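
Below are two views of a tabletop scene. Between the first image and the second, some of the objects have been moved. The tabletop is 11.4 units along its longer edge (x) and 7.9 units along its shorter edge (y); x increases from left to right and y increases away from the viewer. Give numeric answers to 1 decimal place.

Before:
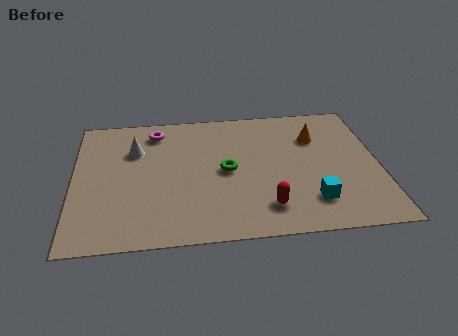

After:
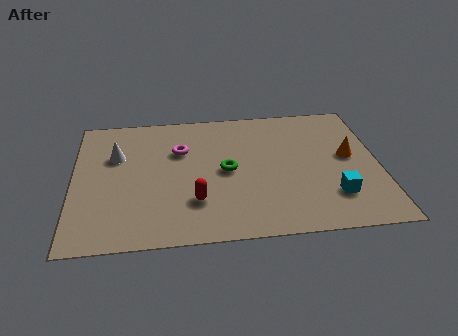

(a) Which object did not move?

the green torus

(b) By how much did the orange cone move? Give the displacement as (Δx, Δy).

(1.2, -1.3)

The orange cone was at about (9.1, 5.6) and moved to about (10.3, 4.3).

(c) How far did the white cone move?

0.8

The white cone was near (2.3, 5.5) before and (1.6, 5.2) after, so it travelled √(0.7² + 0.3²) ≈ 0.8 units.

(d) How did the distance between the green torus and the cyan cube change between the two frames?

+0.6

Before: roughly 3.7 units apart; after: 4.3. That's 0.6 units further apart.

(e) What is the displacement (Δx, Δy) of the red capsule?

(-2.6, 0.6)

From the two frames, the red capsule sits at roughly (7.1, 1.6) before and (4.5, 2.2) after.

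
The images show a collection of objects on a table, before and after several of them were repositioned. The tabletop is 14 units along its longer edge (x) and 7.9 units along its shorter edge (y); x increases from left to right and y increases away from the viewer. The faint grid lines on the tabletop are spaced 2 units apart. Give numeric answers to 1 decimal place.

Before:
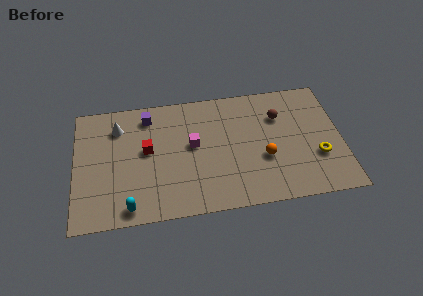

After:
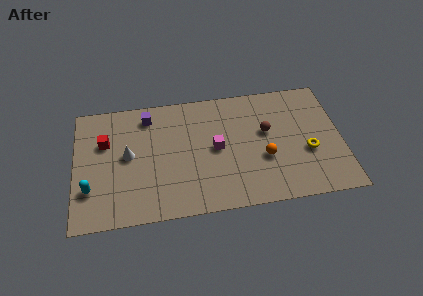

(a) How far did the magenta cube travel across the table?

1.3

The magenta cube was near (6.2, 4.4) before and (7.4, 4.0) after, so it travelled √(1.2² + 0.4²) ≈ 1.3 units.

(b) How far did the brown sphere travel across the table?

1.1

The brown sphere moved from about (10.8, 5.6) to (10.1, 4.7), a distance of √(0.7² + 0.9²) ≈ 1.1.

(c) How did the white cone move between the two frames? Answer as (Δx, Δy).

(0.5, -1.9)

From the two frames, the white cone sits at roughly (2.3, 6.1) before and (2.8, 4.2) after.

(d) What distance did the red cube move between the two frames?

2.3

The red cube was near (3.8, 4.4) before and (1.6, 5.2) after, so it travelled √(2.2² + 0.8²) ≈ 2.3 units.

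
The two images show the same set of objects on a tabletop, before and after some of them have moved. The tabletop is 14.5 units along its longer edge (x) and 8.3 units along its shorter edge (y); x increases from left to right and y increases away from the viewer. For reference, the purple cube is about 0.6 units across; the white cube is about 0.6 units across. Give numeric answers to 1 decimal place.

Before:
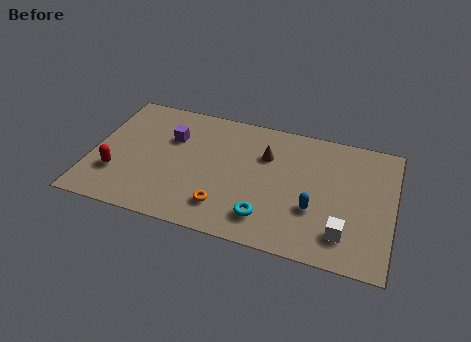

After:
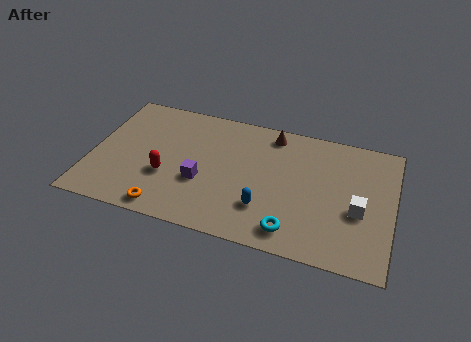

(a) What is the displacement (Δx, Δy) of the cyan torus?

(1.3, -0.4)

The cyan torus started near (8.6, 1.7) and ended near (9.9, 1.3).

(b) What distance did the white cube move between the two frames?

1.7

The white cube moved from about (12.3, 1.8) to (12.9, 3.4), a distance of √(0.6² + 1.6²) ≈ 1.7.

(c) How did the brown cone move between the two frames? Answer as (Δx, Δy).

(0.2, 1.5)

From the two frames, the brown cone sits at roughly (8.3, 5.7) before and (8.5, 7.2) after.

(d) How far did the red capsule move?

2.5

The red capsule moved from about (1.3, 2.5) to (3.7, 3.0), a distance of √(2.4² + 0.5²) ≈ 2.5.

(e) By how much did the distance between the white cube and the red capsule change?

-1.8

They were about 11.0 units apart before and 9.2 after — 1.8 units closer together.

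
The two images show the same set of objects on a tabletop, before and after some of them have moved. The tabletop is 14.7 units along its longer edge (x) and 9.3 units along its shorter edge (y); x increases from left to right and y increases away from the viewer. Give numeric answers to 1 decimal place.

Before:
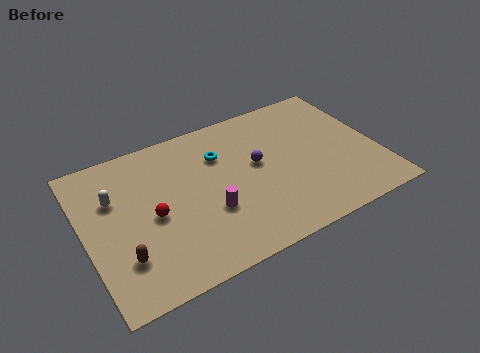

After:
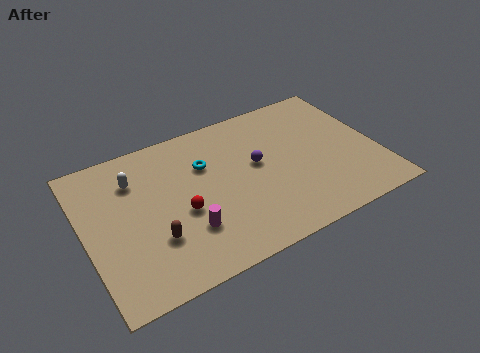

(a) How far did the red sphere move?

1.5

The red sphere was near (3.3, 4.3) before and (4.7, 3.9) after, so it travelled √(1.4² + 0.4²) ≈ 1.5 units.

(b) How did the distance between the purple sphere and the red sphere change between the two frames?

-1.3

They were about 5.5 units apart before and 4.2 after — 1.3 units closer together.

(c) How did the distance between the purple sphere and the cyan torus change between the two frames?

+0.5

They were about 2.2 units apart before and 2.7 after — 0.5 units further apart.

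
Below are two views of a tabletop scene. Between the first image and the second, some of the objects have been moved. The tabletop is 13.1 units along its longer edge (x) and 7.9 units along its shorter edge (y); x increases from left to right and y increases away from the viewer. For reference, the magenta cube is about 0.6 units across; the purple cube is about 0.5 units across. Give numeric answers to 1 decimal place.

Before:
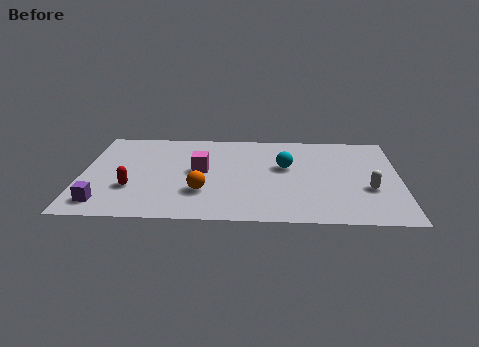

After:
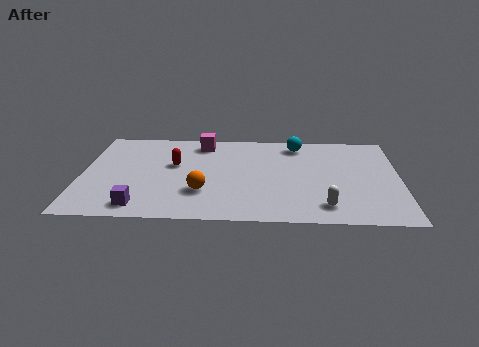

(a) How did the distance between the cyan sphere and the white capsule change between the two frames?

+1.6

They were about 3.8 units apart before and 5.4 after — 1.6 units further apart.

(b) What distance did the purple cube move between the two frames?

1.5

The purple cube was near (1.0, 1.3) before and (2.5, 1.1) after, so it travelled √(1.5² + 0.2²) ≈ 1.5 units.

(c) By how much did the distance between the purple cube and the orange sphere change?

-1.3

Before: roughly 4.1 units apart; after: 2.8. That's 1.3 units closer together.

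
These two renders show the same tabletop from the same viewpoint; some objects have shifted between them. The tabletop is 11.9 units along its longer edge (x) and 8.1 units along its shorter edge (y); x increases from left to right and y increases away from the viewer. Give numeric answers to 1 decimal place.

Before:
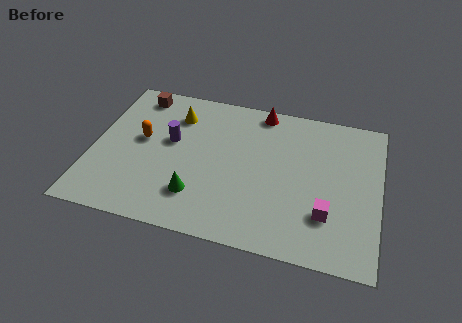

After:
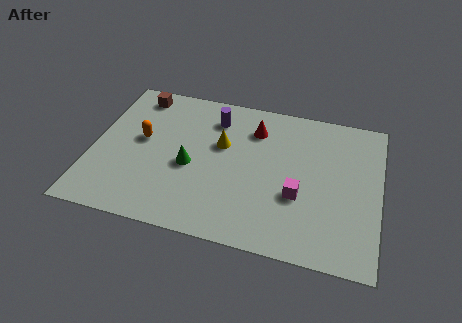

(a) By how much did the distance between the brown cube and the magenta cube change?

-1.4

They were about 9.5 units apart before and 8.1 after — 1.4 units closer together.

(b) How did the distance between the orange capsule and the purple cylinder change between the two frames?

+2.3

The distance was about 1.2 in the first image and 3.5 in the second, so they moved 2.3 units further apart.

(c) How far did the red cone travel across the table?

1.1

From (6.8, 7.3) to (6.6, 6.2), the red cone covered √(0.2² + 1.1²) ≈ 1.1 units.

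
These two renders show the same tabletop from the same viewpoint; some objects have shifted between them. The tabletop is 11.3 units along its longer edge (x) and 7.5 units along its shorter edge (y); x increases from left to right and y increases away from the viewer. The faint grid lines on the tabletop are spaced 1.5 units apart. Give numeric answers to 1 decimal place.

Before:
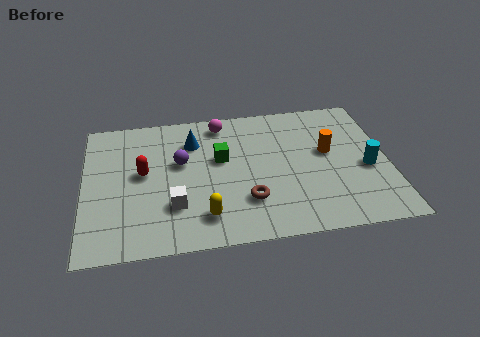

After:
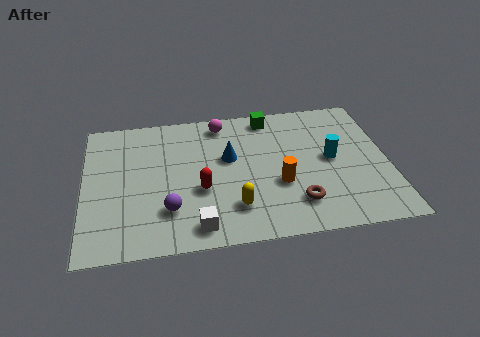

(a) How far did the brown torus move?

1.8

The brown torus moved from about (6.0, 2.1) to (7.8, 1.7), a distance of √(1.8² + 0.4²) ≈ 1.8.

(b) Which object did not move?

the magenta sphere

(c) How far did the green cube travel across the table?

2.8

The green cube moved from about (5.1, 4.5) to (7.0, 6.6), a distance of √(1.9² + 2.1²) ≈ 2.8.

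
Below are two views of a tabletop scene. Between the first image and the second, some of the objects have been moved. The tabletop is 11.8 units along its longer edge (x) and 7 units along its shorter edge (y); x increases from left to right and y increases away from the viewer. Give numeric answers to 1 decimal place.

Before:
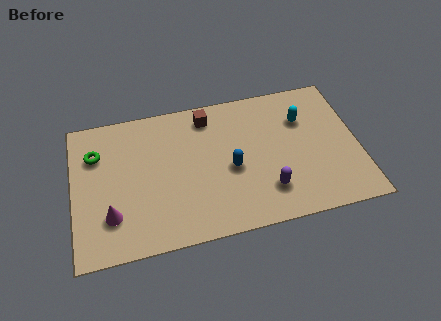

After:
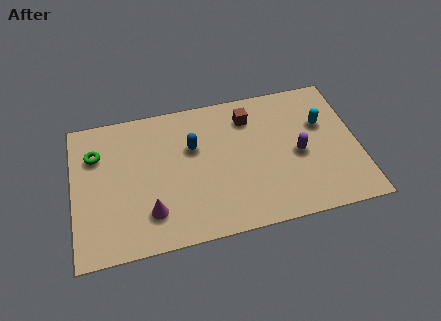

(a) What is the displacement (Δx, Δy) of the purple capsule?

(1.4, 1.5)

The purple capsule was at about (7.9, 1.7) and moved to about (9.3, 3.2).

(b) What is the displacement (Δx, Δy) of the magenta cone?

(1.6, -0.2)

From the two frames, the magenta cone sits at roughly (1.5, 1.9) before and (3.1, 1.7) after.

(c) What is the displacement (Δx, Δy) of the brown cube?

(1.7, -0.4)

The brown cube was at about (5.7, 5.9) and moved to about (7.4, 5.5).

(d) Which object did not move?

the green torus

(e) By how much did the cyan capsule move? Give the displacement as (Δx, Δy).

(0.8, -0.4)

From the two frames, the cyan capsule sits at roughly (9.6, 4.9) before and (10.4, 4.5) after.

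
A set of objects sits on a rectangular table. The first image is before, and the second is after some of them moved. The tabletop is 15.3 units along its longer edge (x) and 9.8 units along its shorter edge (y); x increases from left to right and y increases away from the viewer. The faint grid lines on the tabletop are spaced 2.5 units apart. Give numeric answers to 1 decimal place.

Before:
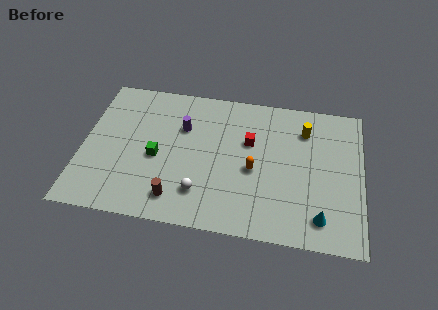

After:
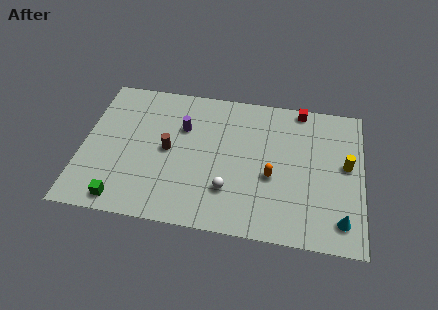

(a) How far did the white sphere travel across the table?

1.6

From (6.6, 2.3) to (8.1, 2.7), the white sphere covered √(1.5² + 0.4²) ≈ 1.6 units.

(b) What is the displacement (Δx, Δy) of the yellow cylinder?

(2.3, -2.1)

The yellow cylinder was at about (12.1, 7.5) and moved to about (14.4, 5.4).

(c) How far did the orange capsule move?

1.0

From (9.4, 4.3) to (10.4, 4.0), the orange capsule covered √(1.0² + 0.3²) ≈ 1.0 units.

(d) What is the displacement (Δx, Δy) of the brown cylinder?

(-0.6, 3.2)

The brown cylinder was at about (5.3, 1.7) and moved to about (4.7, 4.9).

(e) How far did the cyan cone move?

1.1

The cyan cone was near (13.1, 1.7) before and (14.2, 1.7) after, so it travelled √(1.1² + 0.0²) ≈ 1.1 units.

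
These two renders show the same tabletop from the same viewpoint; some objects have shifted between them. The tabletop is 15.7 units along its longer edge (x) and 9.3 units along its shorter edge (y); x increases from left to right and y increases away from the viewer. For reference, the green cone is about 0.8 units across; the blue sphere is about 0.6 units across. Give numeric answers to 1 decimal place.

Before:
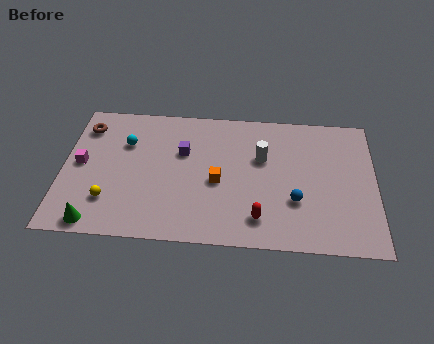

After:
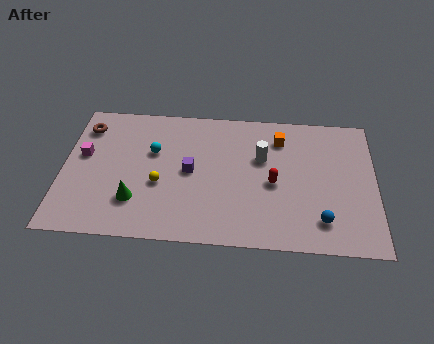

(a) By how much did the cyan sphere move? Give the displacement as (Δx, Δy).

(1.4, -0.5)

From the two frames, the cyan sphere sits at roughly (3.1, 6.4) before and (4.5, 5.9) after.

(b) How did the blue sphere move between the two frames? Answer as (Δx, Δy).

(1.3, -1.2)

The blue sphere was at about (11.7, 3.1) and moved to about (13.0, 1.9).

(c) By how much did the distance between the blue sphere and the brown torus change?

+1.7

Before: roughly 11.5 units apart; after: 13.2. That's 1.7 units further apart.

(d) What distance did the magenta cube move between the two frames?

0.6

The magenta cube was near (0.9, 4.8) before and (1.0, 5.4) after, so it travelled √(0.1² + 0.6²) ≈ 0.6 units.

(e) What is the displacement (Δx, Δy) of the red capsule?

(0.7, 2.4)

The red capsule started near (9.9, 1.8) and ended near (10.6, 4.2).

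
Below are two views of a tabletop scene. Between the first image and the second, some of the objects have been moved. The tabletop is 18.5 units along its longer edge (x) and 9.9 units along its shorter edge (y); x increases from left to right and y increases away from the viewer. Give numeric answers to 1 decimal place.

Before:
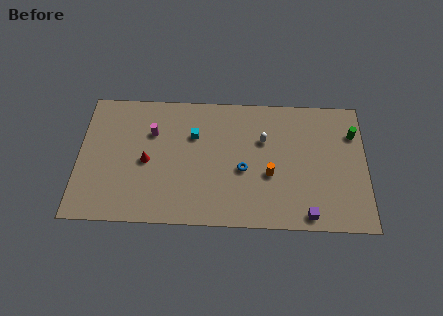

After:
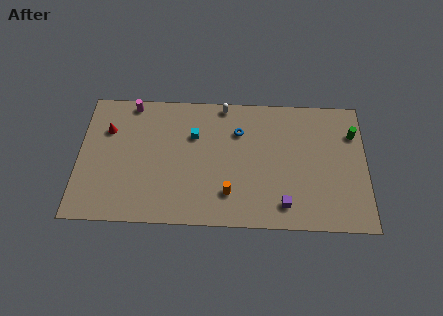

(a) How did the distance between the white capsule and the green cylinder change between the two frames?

+2.8

Before: roughly 5.8 units apart; after: 8.6. That's 2.8 units further apart.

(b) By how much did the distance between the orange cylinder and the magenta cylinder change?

+1.1

The distance was about 8.1 in the first image and 9.2 in the second, so they moved 1.1 units further apart.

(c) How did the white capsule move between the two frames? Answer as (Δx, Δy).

(-2.6, 2.6)

The white capsule started near (11.9, 6.5) and ended near (9.3, 9.1).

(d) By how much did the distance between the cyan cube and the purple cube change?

-1.6

The distance was about 9.3 in the first image and 7.7 in the second, so they moved 1.6 units closer together.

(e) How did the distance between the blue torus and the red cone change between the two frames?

+2.3

They were about 6.2 units apart before and 8.5 after — 2.3 units further apart.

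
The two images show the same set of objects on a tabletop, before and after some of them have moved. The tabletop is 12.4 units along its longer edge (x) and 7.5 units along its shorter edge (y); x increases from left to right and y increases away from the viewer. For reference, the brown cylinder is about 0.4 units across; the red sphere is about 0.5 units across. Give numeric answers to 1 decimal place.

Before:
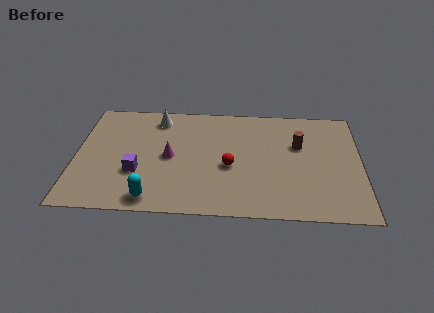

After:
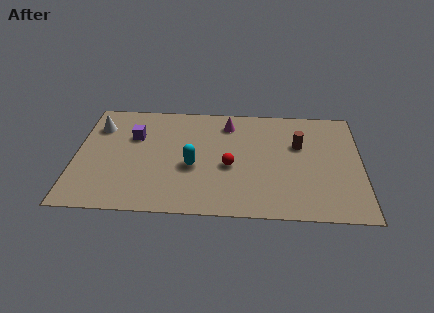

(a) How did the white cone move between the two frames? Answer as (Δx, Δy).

(-2.6, -0.7)

The white cone started near (3.5, 6.3) and ended near (0.9, 5.6).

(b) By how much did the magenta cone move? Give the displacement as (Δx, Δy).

(2.5, 2.4)

The magenta cone started near (4.1, 3.7) and ended near (6.6, 6.1).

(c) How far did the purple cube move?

2.4

The purple cube moved from about (2.7, 2.6) to (2.5, 5.0), a distance of √(0.2² + 2.4²) ≈ 2.4.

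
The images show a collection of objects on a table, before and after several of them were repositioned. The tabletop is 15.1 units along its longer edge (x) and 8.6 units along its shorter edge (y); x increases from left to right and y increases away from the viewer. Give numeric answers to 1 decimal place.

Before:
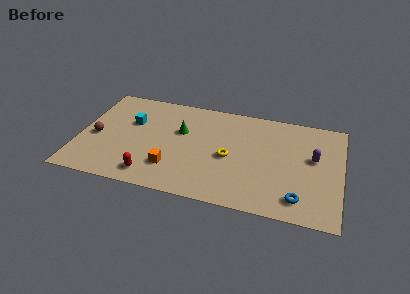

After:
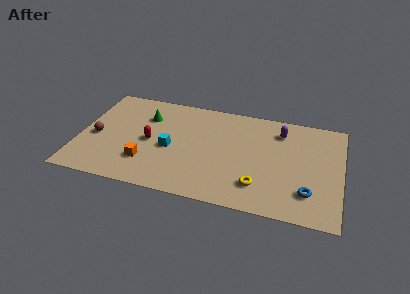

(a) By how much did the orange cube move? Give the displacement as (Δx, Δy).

(-1.5, 0.1)

From the two frames, the orange cube sits at roughly (5.5, 2.2) before and (4.0, 2.3) after.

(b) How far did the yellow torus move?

2.6

From (8.7, 3.9) to (10.5, 2.0), the yellow torus covered √(1.8² + 1.9²) ≈ 2.6 units.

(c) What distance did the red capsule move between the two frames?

2.8

The red capsule was near (4.4, 1.3) before and (4.1, 4.1) after, so it travelled √(0.3² + 2.8²) ≈ 2.8 units.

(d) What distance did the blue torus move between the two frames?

0.8

From (12.8, 1.5) to (13.3, 2.1), the blue torus covered √(0.5² + 0.6²) ≈ 0.8 units.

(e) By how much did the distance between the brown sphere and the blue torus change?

+0.4

They were about 12.0 units apart before and 12.4 after — 0.4 units further apart.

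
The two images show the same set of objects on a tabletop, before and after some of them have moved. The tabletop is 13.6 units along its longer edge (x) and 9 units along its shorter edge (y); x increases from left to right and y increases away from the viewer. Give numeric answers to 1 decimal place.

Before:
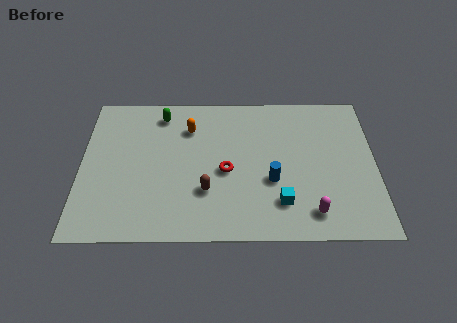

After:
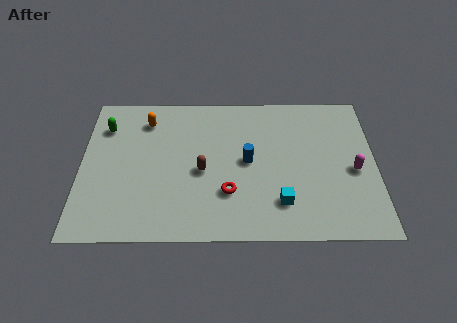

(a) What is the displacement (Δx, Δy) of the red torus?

(0.1, -1.3)

The red torus was at about (6.7, 4.0) and moved to about (6.8, 2.7).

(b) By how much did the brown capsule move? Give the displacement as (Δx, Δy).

(-0.2, 1.2)

The brown capsule started near (5.8, 2.8) and ended near (5.6, 4.0).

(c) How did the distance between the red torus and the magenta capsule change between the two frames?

+1.3

Before: roughly 4.6 units apart; after: 5.9. That's 1.3 units further apart.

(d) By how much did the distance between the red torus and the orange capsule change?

+2.7

They were about 3.2 units apart before and 5.9 after — 2.7 units further apart.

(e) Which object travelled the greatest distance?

the magenta capsule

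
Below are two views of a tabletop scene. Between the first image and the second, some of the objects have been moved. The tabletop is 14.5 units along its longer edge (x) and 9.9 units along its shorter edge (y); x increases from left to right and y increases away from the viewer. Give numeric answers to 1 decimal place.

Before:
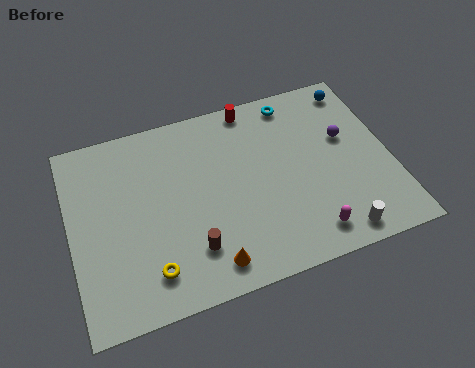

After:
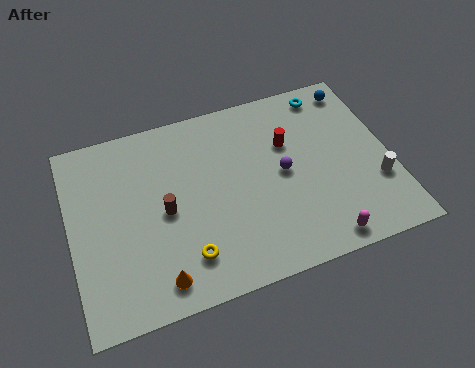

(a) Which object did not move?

the blue sphere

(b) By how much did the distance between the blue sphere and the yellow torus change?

-1.4

Before: roughly 12.1 units apart; after: 10.7. That's 1.4 units closer together.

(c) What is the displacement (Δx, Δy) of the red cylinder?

(1.4, -2.5)

The red cylinder started near (8.6, 9.0) and ended near (10.0, 6.5).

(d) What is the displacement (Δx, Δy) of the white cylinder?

(2.1, 2.1)

From the two frames, the white cylinder sits at roughly (11.6, 1.1) before and (13.7, 3.2) after.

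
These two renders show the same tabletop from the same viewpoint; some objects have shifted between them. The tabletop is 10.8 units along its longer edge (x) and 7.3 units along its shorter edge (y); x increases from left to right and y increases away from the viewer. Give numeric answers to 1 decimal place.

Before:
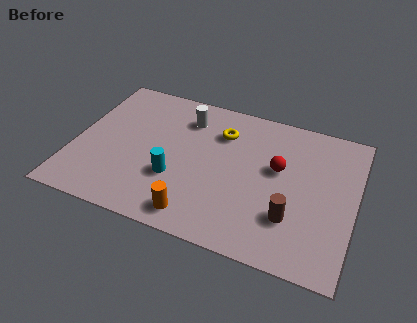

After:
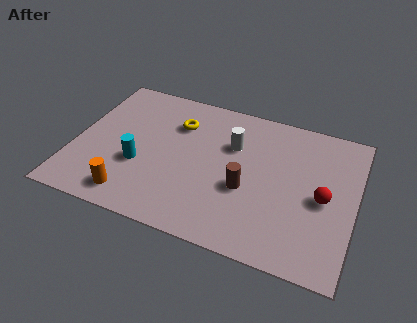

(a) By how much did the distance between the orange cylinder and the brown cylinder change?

+0.9

Before: roughly 3.7 units apart; after: 4.6. That's 0.9 units further apart.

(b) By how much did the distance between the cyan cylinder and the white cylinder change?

+0.8

Before: roughly 3.2 units apart; after: 4.0. That's 0.8 units further apart.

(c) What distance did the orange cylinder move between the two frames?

2.5

From (5.0, 1.0) to (2.5, 1.1), the orange cylinder covered √(2.5² + 0.1²) ≈ 2.5 units.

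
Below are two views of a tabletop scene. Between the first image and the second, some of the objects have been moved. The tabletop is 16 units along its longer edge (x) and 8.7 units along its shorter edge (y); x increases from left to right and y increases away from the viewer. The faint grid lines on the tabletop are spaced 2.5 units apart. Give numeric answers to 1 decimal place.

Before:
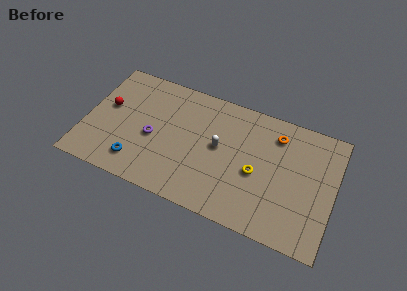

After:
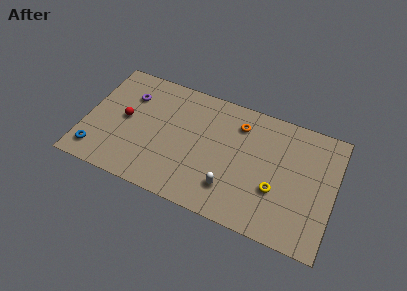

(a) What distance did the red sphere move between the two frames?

1.3

The red sphere was near (1.3, 5.0) before and (2.5, 4.5) after, so it travelled √(1.2² + 0.5²) ≈ 1.3 units.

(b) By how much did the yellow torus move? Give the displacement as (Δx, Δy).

(1.3, -0.7)

The yellow torus was at about (11.1, 3.8) and moved to about (12.4, 3.1).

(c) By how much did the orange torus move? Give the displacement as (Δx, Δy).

(-2.4, -0.1)

The orange torus started near (12.1, 6.9) and ended near (9.7, 6.8).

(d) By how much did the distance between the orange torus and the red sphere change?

-3.4

Before: roughly 11.0 units apart; after: 7.6. That's 3.4 units closer together.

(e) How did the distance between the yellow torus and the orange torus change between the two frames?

+1.3

They were about 3.3 units apart before and 4.6 after — 1.3 units further apart.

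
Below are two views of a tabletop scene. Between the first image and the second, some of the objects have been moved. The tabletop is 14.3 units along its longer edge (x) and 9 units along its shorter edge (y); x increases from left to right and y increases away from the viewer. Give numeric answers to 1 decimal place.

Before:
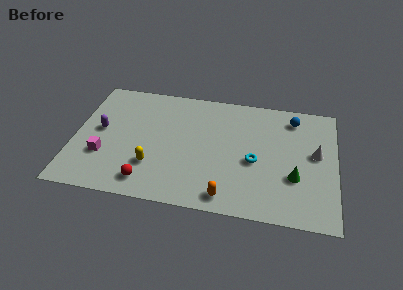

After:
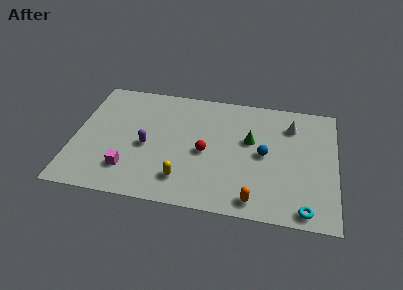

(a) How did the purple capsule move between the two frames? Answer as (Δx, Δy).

(2.6, -0.8)

The purple capsule started near (1.4, 4.8) and ended near (4.0, 4.0).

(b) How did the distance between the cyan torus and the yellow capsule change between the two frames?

+1.0

The distance was about 5.7 in the first image and 6.7 in the second, so they moved 1.0 units further apart.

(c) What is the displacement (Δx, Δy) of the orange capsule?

(1.5, 0.0)

The orange capsule started near (8.5, 1.1) and ended near (10.0, 1.1).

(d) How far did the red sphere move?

4.0

From (4.2, 1.4) to (7.2, 4.1), the red sphere covered √(3.0² + 2.7²) ≈ 4.0 units.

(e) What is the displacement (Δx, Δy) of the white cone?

(-1.4, 1.9)

The white cone was at about (13.2, 5.0) and moved to about (11.8, 6.9).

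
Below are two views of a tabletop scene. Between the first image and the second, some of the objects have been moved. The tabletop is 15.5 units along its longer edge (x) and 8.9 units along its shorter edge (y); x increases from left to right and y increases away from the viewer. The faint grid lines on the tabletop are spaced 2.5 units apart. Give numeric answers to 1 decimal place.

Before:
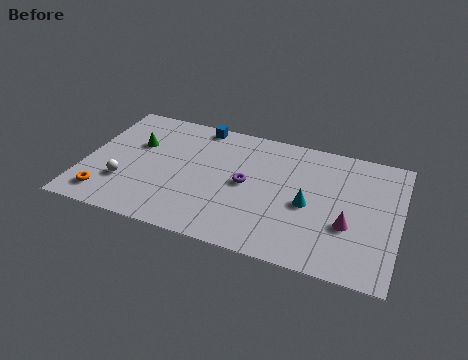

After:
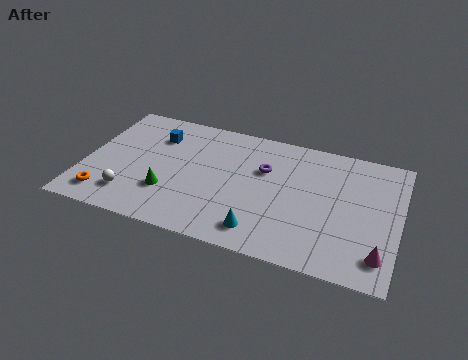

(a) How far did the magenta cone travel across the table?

2.2

The magenta cone moved from about (13.1, 3.2) to (14.7, 1.7), a distance of √(1.6² + 1.5²) ≈ 2.2.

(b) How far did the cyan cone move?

3.3

From (11.1, 4.0) to (9.0, 1.5), the cyan cone covered √(2.1² + 2.5²) ≈ 3.3 units.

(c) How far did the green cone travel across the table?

3.6

The green cone was near (2.4, 5.7) before and (4.3, 2.7) after, so it travelled √(1.9² + 3.0²) ≈ 3.6 units.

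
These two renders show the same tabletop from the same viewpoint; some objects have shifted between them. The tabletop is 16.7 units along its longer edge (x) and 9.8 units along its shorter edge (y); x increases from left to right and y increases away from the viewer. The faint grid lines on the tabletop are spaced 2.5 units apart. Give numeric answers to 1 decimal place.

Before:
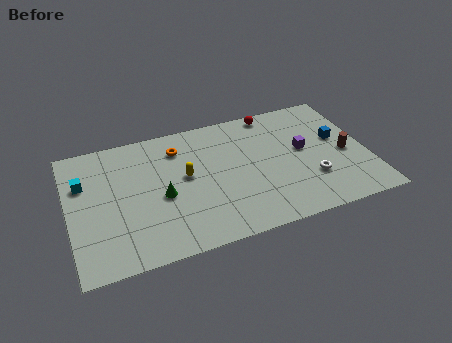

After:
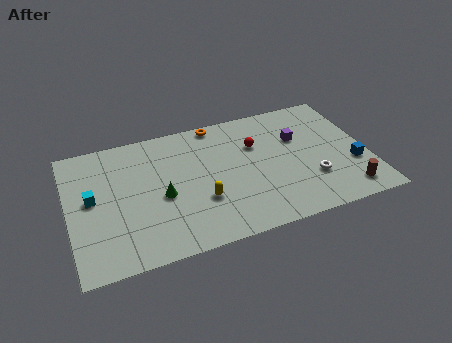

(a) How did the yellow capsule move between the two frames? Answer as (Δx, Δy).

(0.7, -2.1)

From the two frames, the yellow capsule sits at roughly (6.5, 5.4) before and (7.2, 3.3) after.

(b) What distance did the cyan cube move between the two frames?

1.4

From (0.9, 6.6) to (1.3, 5.3), the cyan cube covered √(0.4² + 1.3²) ≈ 1.4 units.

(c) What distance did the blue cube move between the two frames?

2.4

From (15.2, 5.7) to (15.8, 3.4), the blue cube covered √(0.6² + 2.3²) ≈ 2.4 units.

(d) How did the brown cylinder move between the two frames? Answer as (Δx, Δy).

(-0.3, -2.9)

From the two frames, the brown cylinder sits at roughly (15.5, 4.4) before and (15.2, 1.5) after.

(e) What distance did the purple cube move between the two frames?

1.0

The purple cube was near (13.2, 5.4) before and (13.0, 6.4) after, so it travelled √(0.2² + 1.0²) ≈ 1.0 units.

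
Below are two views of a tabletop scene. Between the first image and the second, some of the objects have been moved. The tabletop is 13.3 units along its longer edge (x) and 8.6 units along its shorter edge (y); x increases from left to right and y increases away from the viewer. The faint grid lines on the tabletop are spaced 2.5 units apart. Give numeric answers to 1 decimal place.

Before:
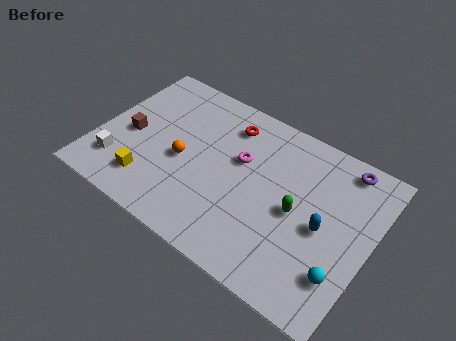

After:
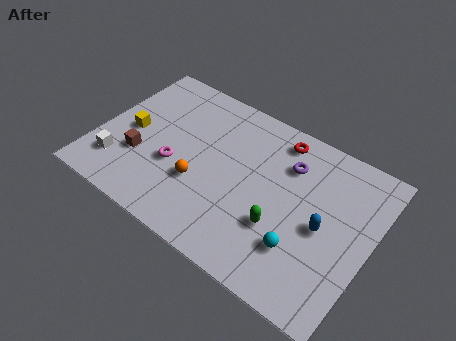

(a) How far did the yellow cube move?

2.7

The yellow cube moved from about (2.9, 1.8) to (1.5, 4.1), a distance of √(1.4² + 2.3²) ≈ 2.7.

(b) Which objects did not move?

the blue capsule and the white cube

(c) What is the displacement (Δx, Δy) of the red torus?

(2.4, 0.5)

From the two frames, the red torus sits at roughly (5.9, 6.9) before and (8.3, 7.4) after.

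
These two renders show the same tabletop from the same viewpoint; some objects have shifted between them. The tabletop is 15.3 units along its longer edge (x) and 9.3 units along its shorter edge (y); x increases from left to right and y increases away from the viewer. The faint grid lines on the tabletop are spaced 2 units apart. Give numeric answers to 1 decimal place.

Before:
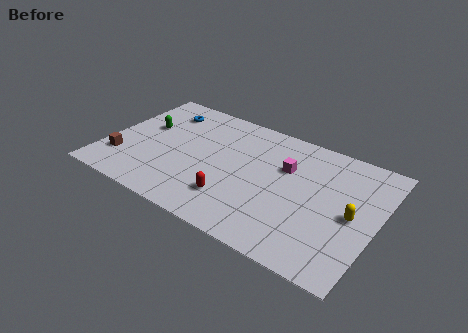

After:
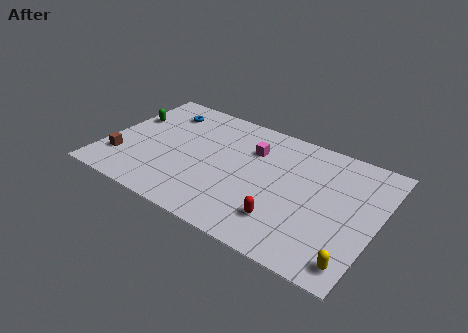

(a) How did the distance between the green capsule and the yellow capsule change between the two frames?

+2.2

The distance was about 12.2 in the first image and 14.4 in the second, so they moved 2.2 units further apart.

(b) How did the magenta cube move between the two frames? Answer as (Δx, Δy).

(-2.0, 0.5)

From the two frames, the magenta cube sits at roughly (10.0, 6.1) before and (8.0, 6.6) after.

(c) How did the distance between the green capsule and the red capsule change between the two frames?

+3.7

They were about 6.6 units apart before and 10.3 after — 3.7 units further apart.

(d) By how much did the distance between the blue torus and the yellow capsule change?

+1.6

Before: roughly 11.8 units apart; after: 13.4. That's 1.6 units further apart.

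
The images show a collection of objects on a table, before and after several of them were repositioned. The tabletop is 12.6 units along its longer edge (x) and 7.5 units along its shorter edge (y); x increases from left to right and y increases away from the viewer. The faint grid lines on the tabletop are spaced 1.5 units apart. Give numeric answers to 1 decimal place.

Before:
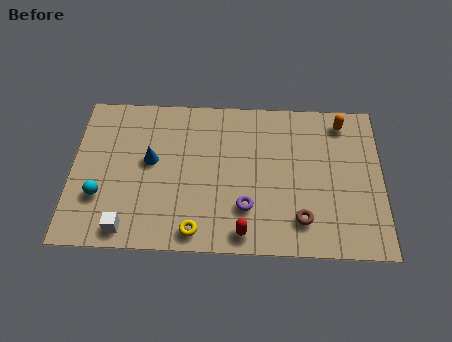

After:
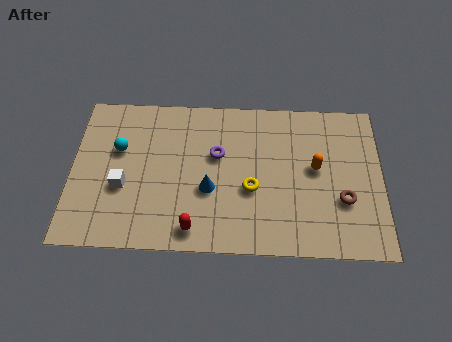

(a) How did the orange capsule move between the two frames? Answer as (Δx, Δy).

(-1.1, -2.3)

The orange capsule started near (11.0, 6.4) and ended near (9.9, 4.1).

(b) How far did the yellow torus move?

3.0

The yellow torus was near (5.1, 0.9) before and (7.3, 3.0) after, so it travelled √(2.2² + 2.1²) ≈ 3.0 units.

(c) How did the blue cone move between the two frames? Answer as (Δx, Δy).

(2.4, -1.3)

The blue cone started near (3.2, 4.2) and ended near (5.6, 2.9).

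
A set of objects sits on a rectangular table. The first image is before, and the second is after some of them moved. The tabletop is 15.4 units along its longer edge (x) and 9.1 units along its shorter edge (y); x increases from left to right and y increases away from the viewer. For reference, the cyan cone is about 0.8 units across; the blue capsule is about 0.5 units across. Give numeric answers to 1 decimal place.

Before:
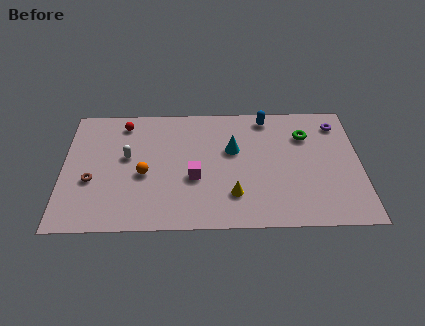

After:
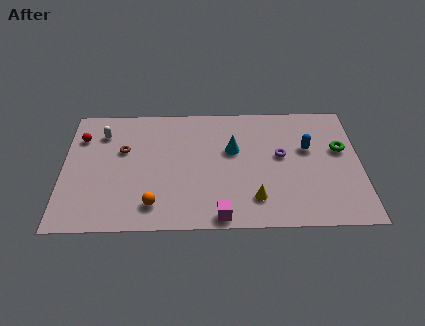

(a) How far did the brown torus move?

2.7

The brown torus moved from about (1.5, 3.5) to (3.1, 5.7), a distance of √(1.6² + 2.2²) ≈ 2.7.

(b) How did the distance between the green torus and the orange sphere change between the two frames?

+1.6

They were about 8.8 units apart before and 10.4 after — 1.6 units further apart.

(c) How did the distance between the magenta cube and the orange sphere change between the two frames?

+0.9

The distance was about 2.6 in the first image and 3.5 in the second, so they moved 0.9 units further apart.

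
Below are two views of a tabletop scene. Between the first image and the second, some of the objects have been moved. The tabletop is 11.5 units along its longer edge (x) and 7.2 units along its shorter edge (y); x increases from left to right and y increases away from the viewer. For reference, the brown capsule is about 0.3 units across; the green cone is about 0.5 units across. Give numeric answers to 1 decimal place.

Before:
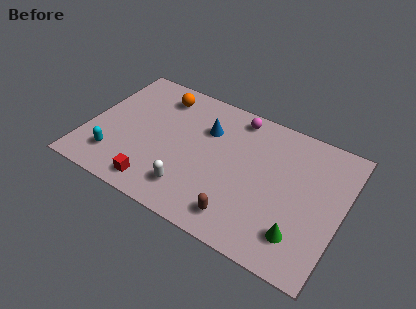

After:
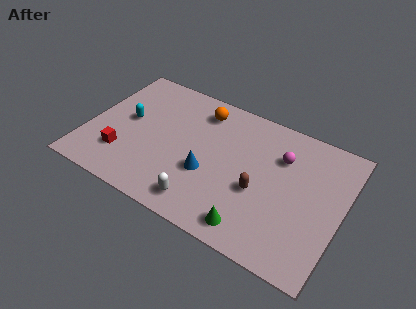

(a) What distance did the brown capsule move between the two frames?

1.8

The brown capsule was near (7.3, 1.2) before and (7.9, 2.9) after, so it travelled √(0.6² + 1.7²) ≈ 1.8 units.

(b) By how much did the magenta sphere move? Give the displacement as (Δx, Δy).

(2.2, -1.2)

From the two frames, the magenta sphere sits at roughly (6.4, 6.3) before and (8.6, 5.1) after.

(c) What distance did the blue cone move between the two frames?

2.3

The blue cone was near (5.2, 5.0) before and (5.6, 2.7) after, so it travelled √(0.4² + 2.3²) ≈ 2.3 units.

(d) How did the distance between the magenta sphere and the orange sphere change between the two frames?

+0.4

The distance was about 3.5 in the first image and 3.9 in the second, so they moved 0.4 units further apart.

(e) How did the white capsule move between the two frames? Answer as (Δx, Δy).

(0.6, -0.4)

The white capsule was at about (5.0, 1.5) and moved to about (5.6, 1.1).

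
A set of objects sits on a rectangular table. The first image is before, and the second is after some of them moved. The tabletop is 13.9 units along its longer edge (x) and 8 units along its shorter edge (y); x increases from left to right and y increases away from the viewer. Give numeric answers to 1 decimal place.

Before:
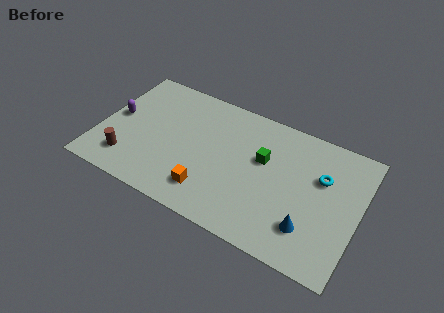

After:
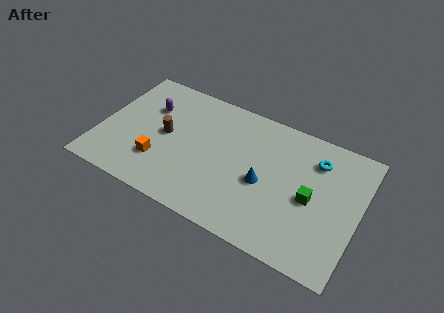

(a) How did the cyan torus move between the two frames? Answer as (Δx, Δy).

(-0.4, 0.9)

The cyan torus was at about (11.8, 5.2) and moved to about (11.4, 6.1).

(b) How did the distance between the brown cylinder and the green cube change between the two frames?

+0.3

The distance was about 7.6 in the first image and 7.9 in the second, so they moved 0.3 units further apart.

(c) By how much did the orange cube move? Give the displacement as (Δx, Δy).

(-2.8, 0.6)

The orange cube was at about (6.2, 1.7) and moved to about (3.4, 2.3).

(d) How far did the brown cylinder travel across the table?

2.9

The brown cylinder was near (1.8, 1.7) before and (3.5, 4.1) after, so it travelled √(1.7² + 2.4²) ≈ 2.9 units.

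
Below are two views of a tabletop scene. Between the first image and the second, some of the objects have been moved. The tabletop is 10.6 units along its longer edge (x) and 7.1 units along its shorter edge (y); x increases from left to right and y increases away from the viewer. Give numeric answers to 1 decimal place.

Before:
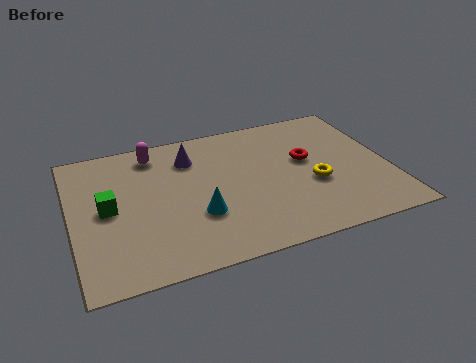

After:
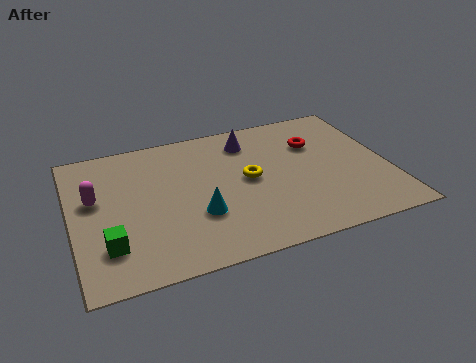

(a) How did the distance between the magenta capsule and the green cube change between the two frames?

-0.5

They were about 2.9 units apart before and 2.4 after — 0.5 units closer together.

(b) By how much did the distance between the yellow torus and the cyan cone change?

-1.7

They were about 3.9 units apart before and 2.2 after — 1.7 units closer together.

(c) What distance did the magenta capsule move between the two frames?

2.8

The magenta capsule was near (2.9, 6.0) before and (0.8, 4.2) after, so it travelled √(2.1² + 1.8²) ≈ 2.8 units.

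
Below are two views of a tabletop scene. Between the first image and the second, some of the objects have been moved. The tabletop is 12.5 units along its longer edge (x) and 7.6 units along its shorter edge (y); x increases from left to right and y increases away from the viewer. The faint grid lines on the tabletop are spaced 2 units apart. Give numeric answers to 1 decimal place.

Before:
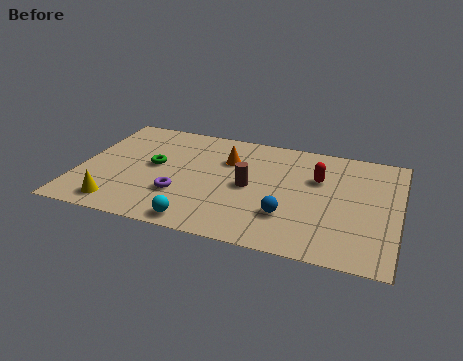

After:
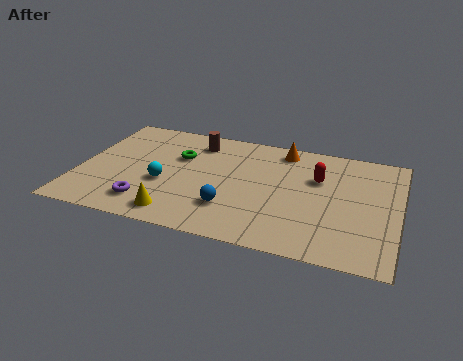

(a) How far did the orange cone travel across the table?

2.5

The orange cone was near (5.7, 5.3) before and (7.8, 6.6) after, so it travelled √(2.1² + 1.3²) ≈ 2.5 units.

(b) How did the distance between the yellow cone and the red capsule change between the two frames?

-2.0

The distance was about 8.5 in the first image and 6.5 in the second, so they moved 2.0 units closer together.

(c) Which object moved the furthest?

the brown cylinder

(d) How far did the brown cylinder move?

3.4

From (6.7, 3.7) to (4.4, 6.2), the brown cylinder covered √(2.3² + 2.5²) ≈ 3.4 units.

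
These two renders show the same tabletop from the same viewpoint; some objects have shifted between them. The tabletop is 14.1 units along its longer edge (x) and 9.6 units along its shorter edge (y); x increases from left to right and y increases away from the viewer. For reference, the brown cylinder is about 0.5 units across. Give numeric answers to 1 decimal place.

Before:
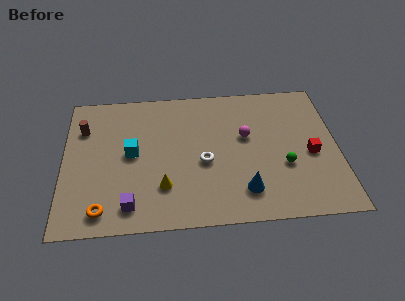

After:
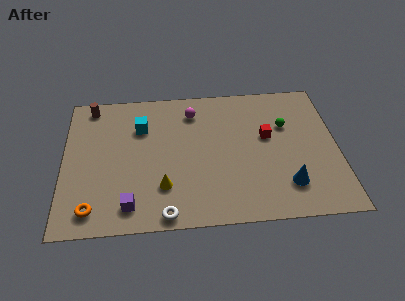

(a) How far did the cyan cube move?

1.9

The cyan cube moved from about (3.5, 5.0) to (4.0, 6.8), a distance of √(0.5² + 1.8²) ≈ 1.9.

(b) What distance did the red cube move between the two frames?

2.6

The red cube was near (12.7, 4.2) before and (10.5, 5.6) after, so it travelled √(2.2² + 1.4²) ≈ 2.6 units.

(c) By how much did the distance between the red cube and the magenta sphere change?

+0.7

They were about 3.6 units apart before and 4.3 after — 0.7 units further apart.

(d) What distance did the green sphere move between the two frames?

2.8

The green sphere was near (11.3, 3.5) before and (11.5, 6.3) after, so it travelled √(0.2² + 2.8²) ≈ 2.8 units.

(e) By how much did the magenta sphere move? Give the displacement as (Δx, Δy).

(-2.7, 2.0)

The magenta sphere was at about (9.4, 5.7) and moved to about (6.7, 7.7).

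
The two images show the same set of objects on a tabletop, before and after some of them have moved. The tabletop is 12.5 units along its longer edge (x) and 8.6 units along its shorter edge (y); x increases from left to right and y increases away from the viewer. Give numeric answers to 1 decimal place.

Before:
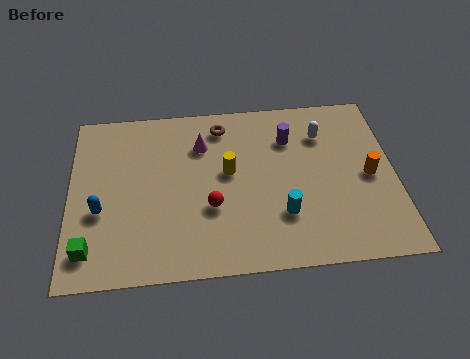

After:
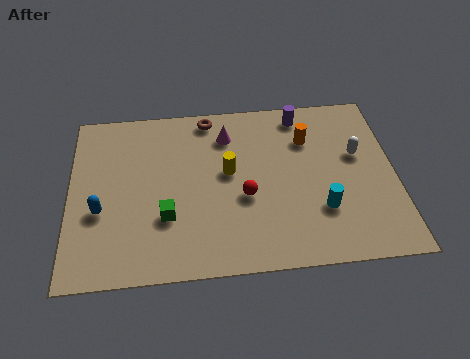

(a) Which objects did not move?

the yellow cylinder and the blue capsule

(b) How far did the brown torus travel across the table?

0.7

The brown torus moved from about (5.9, 7.2) to (5.4, 7.7), a distance of √(0.5² + 0.5²) ≈ 0.7.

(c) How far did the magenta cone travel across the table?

1.1

The magenta cone moved from about (5.1, 6.3) to (6.1, 6.7), a distance of √(1.0² + 0.4²) ≈ 1.1.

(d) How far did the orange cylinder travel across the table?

3.1

From (11.5, 4.1) to (9.2, 6.2), the orange cylinder covered √(2.3² + 2.1²) ≈ 3.1 units.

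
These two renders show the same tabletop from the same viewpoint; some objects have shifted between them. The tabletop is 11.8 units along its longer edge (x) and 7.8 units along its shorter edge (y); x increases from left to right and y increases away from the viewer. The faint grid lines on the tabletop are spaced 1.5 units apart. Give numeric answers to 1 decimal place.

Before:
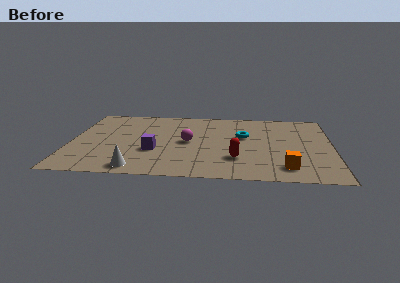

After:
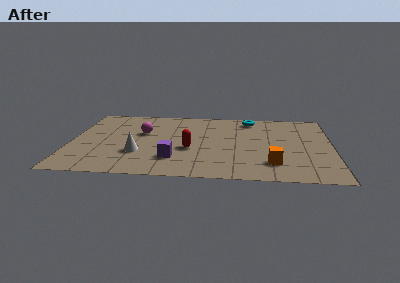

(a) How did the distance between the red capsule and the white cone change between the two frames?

-2.2

They were about 4.6 units apart before and 2.4 after — 2.2 units closer together.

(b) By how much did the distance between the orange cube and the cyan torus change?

+1.2

They were about 3.8 units apart before and 5.0 after — 1.2 units further apart.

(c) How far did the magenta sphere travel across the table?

2.3

From (5.3, 3.9) to (3.2, 4.8), the magenta sphere covered √(2.1² + 0.9²) ≈ 2.3 units.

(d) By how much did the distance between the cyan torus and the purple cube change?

+1.4

Before: roughly 4.4 units apart; after: 5.8. That's 1.4 units further apart.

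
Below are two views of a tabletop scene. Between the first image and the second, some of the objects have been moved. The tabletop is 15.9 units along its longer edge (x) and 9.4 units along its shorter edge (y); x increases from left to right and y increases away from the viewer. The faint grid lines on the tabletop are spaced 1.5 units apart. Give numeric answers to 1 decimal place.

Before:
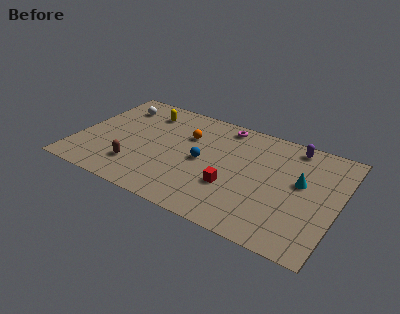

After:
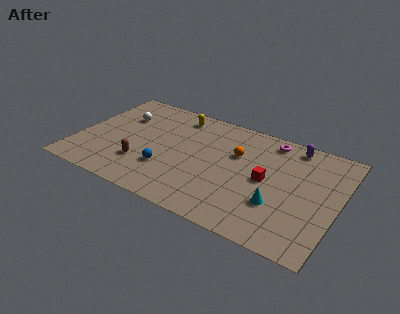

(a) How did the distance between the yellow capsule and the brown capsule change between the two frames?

+0.3

The distance was about 5.2 in the first image and 5.5 in the second, so they moved 0.3 units further apart.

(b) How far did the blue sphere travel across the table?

2.6

The blue sphere moved from about (7.7, 4.6) to (5.7, 2.9), a distance of √(2.0² + 1.7²) ≈ 2.6.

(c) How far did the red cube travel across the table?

2.4

From (9.7, 3.2) to (11.6, 4.7), the red cube covered √(1.9² + 1.5²) ≈ 2.4 units.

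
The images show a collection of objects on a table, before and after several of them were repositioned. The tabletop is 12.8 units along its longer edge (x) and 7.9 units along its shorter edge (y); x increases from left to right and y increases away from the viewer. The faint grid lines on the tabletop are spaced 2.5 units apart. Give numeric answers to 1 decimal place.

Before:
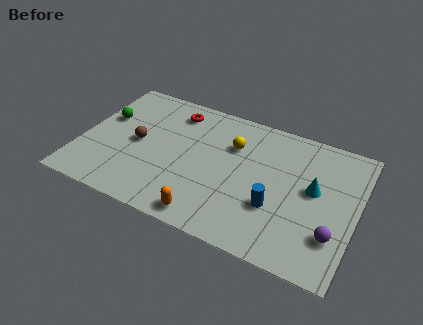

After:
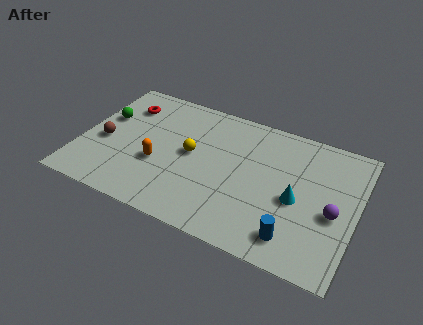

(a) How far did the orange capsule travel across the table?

3.3

The orange capsule was near (6.3, 0.9) before and (3.7, 3.0) after, so it travelled √(2.6² + 2.1²) ≈ 3.3 units.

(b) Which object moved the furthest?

the orange capsule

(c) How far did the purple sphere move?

1.2

The purple sphere was near (11.9, 2.2) before and (11.8, 3.4) after, so it travelled √(0.1² + 1.2²) ≈ 1.2 units.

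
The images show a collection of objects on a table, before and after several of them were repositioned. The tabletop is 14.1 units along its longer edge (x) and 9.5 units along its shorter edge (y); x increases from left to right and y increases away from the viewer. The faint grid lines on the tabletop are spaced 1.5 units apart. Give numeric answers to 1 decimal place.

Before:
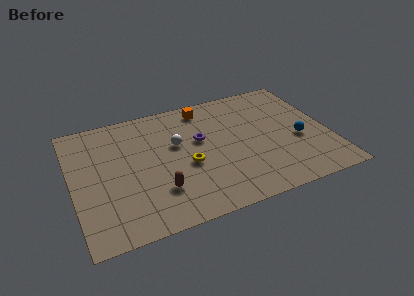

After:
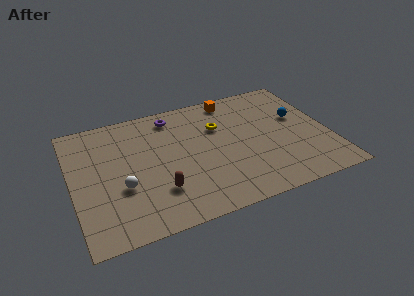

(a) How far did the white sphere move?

3.9

The white sphere was near (5.8, 5.8) before and (2.6, 3.5) after, so it travelled √(3.2² + 2.3²) ≈ 3.9 units.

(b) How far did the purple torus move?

2.7

The purple torus moved from about (7.1, 5.7) to (5.8, 8.1), a distance of √(1.3² + 2.4²) ≈ 2.7.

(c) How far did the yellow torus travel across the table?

3.1

The yellow torus moved from about (6.2, 4.0) to (8.2, 6.4), a distance of √(2.0² + 2.4²) ≈ 3.1.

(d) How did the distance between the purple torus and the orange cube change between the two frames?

+0.9

The distance was about 2.5 in the first image and 3.4 in the second, so they moved 0.9 units further apart.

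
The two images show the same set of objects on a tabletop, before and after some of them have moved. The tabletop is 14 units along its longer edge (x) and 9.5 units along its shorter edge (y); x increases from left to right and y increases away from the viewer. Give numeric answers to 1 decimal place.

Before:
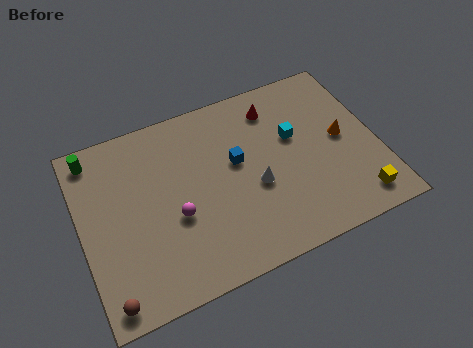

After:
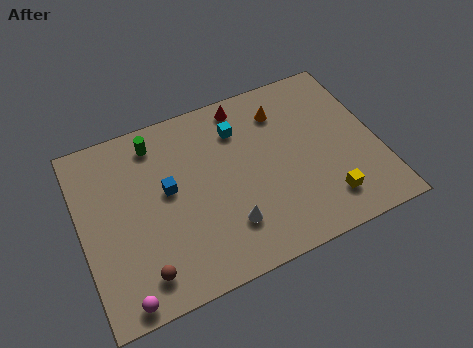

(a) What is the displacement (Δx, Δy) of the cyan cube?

(-2.5, 1.4)

The cyan cube was at about (10.2, 5.8) and moved to about (7.7, 7.2).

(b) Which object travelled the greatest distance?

the magenta sphere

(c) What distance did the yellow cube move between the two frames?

1.5

The yellow cube moved from about (12.6, 1.4) to (11.2, 1.9), a distance of √(1.4² + 0.5²) ≈ 1.5.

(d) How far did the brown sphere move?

1.7

The brown sphere was near (0.9, 1.0) before and (2.5, 1.6) after, so it travelled √(1.6² + 0.6²) ≈ 1.7 units.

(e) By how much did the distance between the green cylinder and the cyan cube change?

-5.6

They were about 9.6 units apart before and 4.0 after — 5.6 units closer together.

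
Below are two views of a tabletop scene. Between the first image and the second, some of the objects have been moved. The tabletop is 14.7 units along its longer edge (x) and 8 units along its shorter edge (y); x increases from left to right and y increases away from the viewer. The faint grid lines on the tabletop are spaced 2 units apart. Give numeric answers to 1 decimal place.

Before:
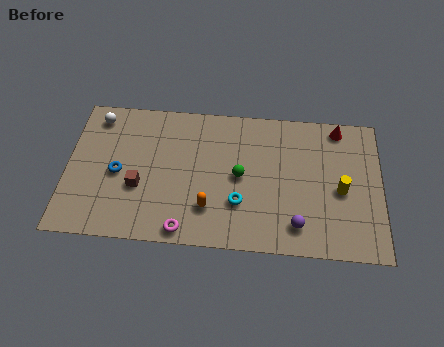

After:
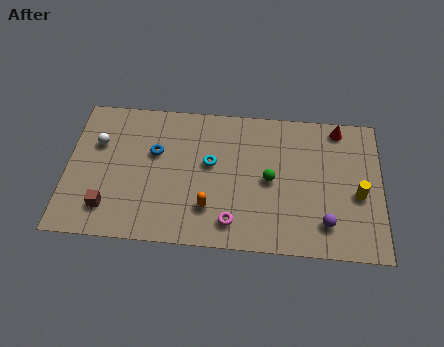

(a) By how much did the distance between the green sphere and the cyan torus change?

+1.4

They were about 1.5 units apart before and 2.9 after — 1.4 units further apart.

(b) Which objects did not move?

the red cone and the orange capsule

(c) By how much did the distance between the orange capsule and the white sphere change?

-1.0

Before: roughly 7.2 units apart; after: 6.2. That's 1.0 units closer together.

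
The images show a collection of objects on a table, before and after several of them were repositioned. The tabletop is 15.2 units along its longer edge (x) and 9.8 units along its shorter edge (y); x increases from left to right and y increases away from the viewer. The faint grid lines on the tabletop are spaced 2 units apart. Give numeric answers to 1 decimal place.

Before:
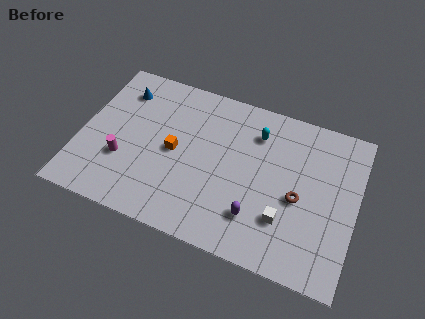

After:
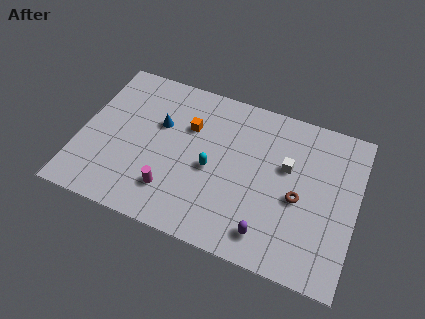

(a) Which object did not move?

the brown torus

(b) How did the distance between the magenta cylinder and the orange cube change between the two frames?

+1.2

The distance was about 3.1 in the first image and 4.3 in the second, so they moved 1.2 units further apart.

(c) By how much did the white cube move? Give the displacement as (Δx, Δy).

(-0.2, 3.2)

The white cube started near (11.5, 2.8) and ended near (11.3, 6.0).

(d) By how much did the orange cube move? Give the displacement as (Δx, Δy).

(0.6, 1.8)

The orange cube was at about (5.2, 4.8) and moved to about (5.8, 6.6).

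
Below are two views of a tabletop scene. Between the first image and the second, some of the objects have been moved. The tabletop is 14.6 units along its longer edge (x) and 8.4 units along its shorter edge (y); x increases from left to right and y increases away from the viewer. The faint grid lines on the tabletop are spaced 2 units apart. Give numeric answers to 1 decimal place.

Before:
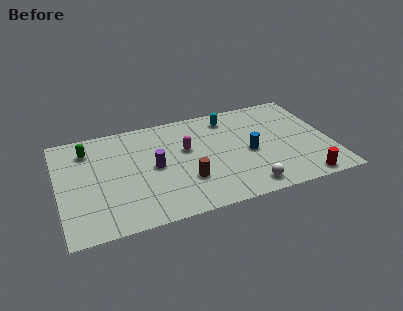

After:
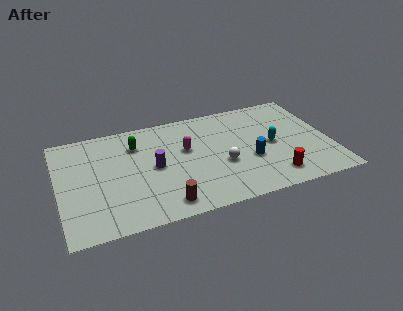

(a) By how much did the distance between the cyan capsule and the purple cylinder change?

+1.3

Before: roughly 5.1 units apart; after: 6.4. That's 1.3 units further apart.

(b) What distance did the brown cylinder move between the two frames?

1.9

The brown cylinder moved from about (6.7, 2.6) to (5.4, 1.2), a distance of √(1.3² + 1.4²) ≈ 1.9.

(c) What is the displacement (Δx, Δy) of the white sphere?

(-1.1, 2.2)

The white sphere started near (9.8, 1.1) and ended near (8.7, 3.3).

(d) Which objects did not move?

the magenta capsule and the purple cylinder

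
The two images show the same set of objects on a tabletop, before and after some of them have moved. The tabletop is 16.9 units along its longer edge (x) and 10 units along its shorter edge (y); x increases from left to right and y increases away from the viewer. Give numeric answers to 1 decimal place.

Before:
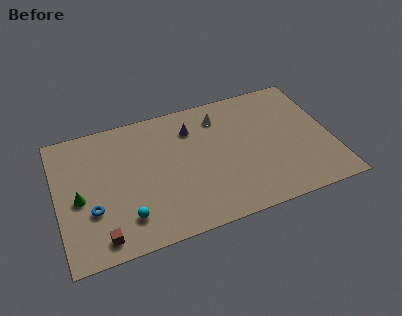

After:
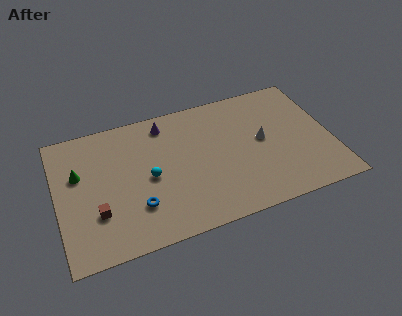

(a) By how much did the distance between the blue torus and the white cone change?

-1.1

Before: roughly 9.5 units apart; after: 8.4. That's 1.1 units closer together.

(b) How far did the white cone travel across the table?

3.6

From (10.3, 8.0) to (12.7, 5.3), the white cone covered √(2.4² + 2.7²) ≈ 3.6 units.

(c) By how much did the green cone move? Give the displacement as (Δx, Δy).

(0.1, 1.8)

From the two frames, the green cone sits at roughly (1.3, 4.5) before and (1.4, 6.3) after.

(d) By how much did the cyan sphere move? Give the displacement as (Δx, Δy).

(1.6, 2.5)

The cyan sphere started near (4.0, 2.2) and ended near (5.6, 4.7).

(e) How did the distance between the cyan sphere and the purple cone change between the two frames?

-3.0

Before: roughly 7.0 units apart; after: 4.0. That's 3.0 units closer together.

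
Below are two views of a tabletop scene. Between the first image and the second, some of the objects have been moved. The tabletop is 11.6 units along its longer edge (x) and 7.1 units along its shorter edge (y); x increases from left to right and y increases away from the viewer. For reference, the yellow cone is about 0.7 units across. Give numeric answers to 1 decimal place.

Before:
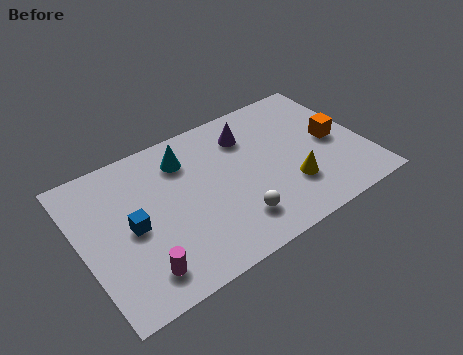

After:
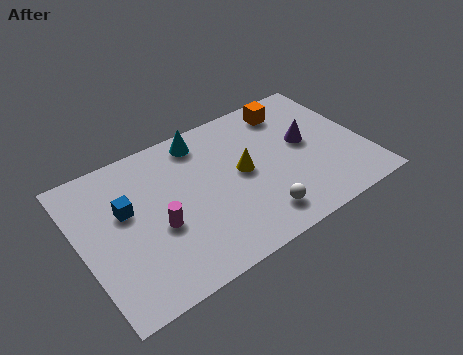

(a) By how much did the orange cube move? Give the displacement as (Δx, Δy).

(-1.4, 2.4)

The orange cube was at about (10.4, 3.5) and moved to about (9.0, 5.9).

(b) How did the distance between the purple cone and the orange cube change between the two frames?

-1.8

They were about 3.8 units apart before and 2.0 after — 1.8 units closer together.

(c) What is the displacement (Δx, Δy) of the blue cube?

(-0.1, 0.9)

The blue cube was at about (2.0, 3.4) and moved to about (1.9, 4.3).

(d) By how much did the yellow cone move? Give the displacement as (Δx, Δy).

(-1.7, 1.6)

From the two frames, the yellow cone sits at roughly (8.3, 2.1) before and (6.6, 3.7) after.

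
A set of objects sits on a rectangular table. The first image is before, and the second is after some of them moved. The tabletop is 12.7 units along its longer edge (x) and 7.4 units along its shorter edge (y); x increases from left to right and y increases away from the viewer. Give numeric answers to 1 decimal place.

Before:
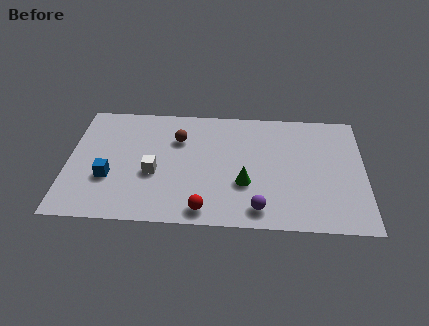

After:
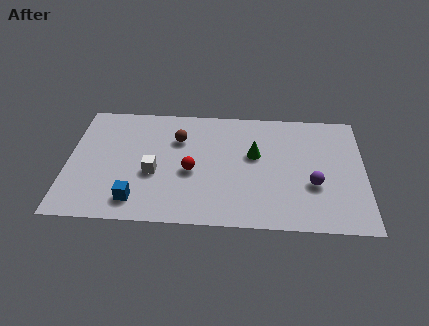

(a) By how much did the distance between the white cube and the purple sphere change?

+1.9

The distance was about 4.9 in the first image and 6.8 in the second, so they moved 1.9 units further apart.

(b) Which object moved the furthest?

the purple sphere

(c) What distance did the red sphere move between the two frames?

2.4

The red sphere moved from about (5.9, 0.9) to (5.3, 3.2), a distance of √(0.6² + 2.3²) ≈ 2.4.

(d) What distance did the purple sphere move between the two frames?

2.8

The purple sphere was near (8.2, 1.1) before and (10.5, 2.7) after, so it travelled √(2.3² + 1.6²) ≈ 2.8 units.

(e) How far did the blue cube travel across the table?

1.8

The blue cube was near (1.8, 2.6) before and (3.0, 1.3) after, so it travelled √(1.2² + 1.3²) ≈ 1.8 units.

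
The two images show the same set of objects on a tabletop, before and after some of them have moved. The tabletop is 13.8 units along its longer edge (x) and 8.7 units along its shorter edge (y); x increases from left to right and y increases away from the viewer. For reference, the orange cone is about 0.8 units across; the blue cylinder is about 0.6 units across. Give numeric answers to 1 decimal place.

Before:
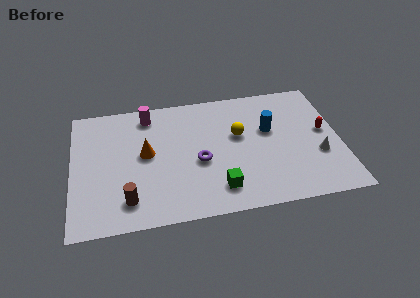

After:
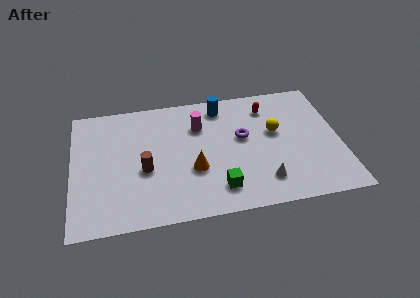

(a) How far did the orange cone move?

2.8

The orange cone moved from about (3.8, 4.7) to (6.2, 3.2), a distance of √(2.4² + 1.5²) ≈ 2.8.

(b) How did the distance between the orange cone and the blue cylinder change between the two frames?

-1.9

The distance was about 6.4 in the first image and 4.5 in the second, so they moved 1.9 units closer together.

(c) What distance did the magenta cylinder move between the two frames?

2.9

The magenta cylinder moved from about (4.0, 7.4) to (6.6, 6.2), a distance of √(2.6² + 1.2²) ≈ 2.9.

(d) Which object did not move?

the green cube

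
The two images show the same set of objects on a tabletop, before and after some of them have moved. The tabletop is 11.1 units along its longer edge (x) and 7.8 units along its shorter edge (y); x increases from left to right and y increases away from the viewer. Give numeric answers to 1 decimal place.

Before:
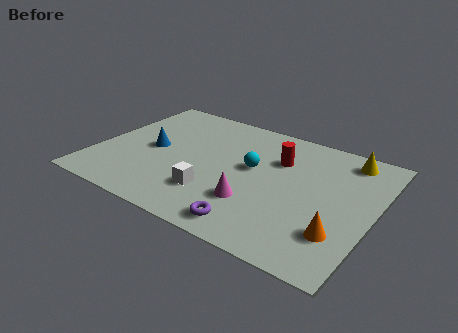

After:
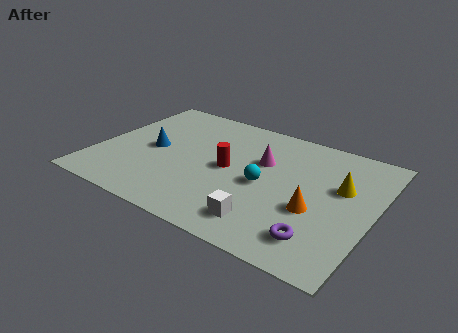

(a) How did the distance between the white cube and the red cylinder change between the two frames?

-0.8

They were about 3.9 units apart before and 3.1 after — 0.8 units closer together.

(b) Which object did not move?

the blue cone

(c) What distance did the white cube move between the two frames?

2.3

The white cube was near (5.0, 2.1) before and (7.2, 1.4) after, so it travelled √(2.2² + 0.7²) ≈ 2.3 units.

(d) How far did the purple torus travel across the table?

2.5

The purple torus moved from about (6.8, 1.0) to (9.3, 1.5), a distance of √(2.5² + 0.5²) ≈ 2.5.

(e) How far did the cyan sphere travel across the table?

1.0

The cyan sphere was near (6.2, 4.4) before and (6.8, 3.6) after, so it travelled √(0.6² + 0.8²) ≈ 1.0 units.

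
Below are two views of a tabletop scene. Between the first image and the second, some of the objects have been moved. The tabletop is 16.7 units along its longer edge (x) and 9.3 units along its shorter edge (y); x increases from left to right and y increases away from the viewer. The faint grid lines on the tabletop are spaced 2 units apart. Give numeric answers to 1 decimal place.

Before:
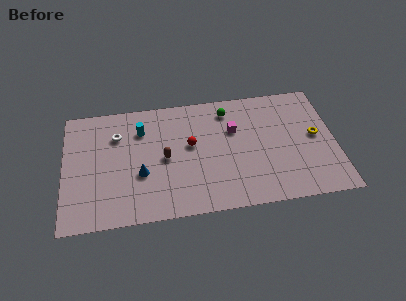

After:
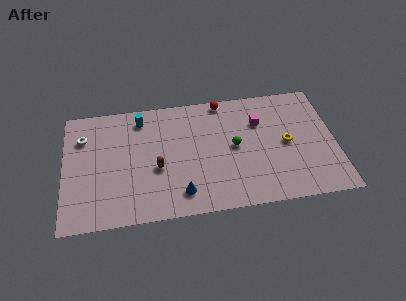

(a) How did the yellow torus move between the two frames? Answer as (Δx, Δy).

(-1.8, -0.3)

The yellow torus started near (15.5, 4.9) and ended near (13.7, 4.6).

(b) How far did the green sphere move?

2.9

From (10.2, 7.7) to (10.5, 4.8), the green sphere covered √(0.3² + 2.9²) ≈ 2.9 units.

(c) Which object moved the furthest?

the red sphere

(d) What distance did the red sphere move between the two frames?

3.8

The red sphere moved from about (7.8, 5.3) to (9.9, 8.5), a distance of √(2.1² + 3.2²) ≈ 3.8.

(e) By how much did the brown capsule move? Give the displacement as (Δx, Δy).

(-0.5, -0.7)

The brown capsule was at about (6.2, 4.5) and moved to about (5.7, 3.8).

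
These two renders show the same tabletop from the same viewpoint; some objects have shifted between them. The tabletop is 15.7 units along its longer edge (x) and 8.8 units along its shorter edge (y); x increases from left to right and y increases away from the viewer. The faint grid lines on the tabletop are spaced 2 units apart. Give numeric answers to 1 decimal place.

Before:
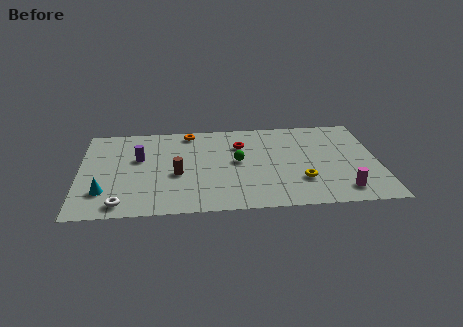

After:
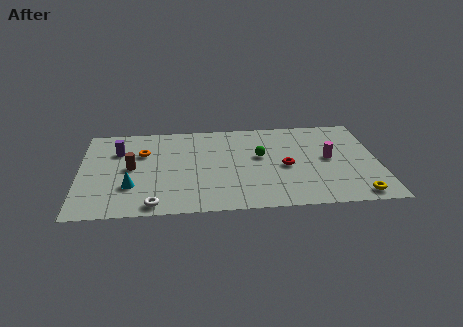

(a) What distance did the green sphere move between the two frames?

1.3

From (8.3, 4.7) to (9.5, 5.1), the green sphere covered √(1.2² + 0.4²) ≈ 1.3 units.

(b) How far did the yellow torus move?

3.2

The yellow torus moved from about (11.6, 2.6) to (14.4, 1.0), a distance of √(2.8² + 1.6²) ≈ 3.2.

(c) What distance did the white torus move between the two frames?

1.7

The white torus moved from about (2.2, 1.1) to (3.9, 0.9), a distance of √(1.7² + 0.2²) ≈ 1.7.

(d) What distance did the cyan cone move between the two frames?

1.5

The cyan cone was near (1.3, 2.3) before and (2.7, 2.7) after, so it travelled √(1.4² + 0.4²) ≈ 1.5 units.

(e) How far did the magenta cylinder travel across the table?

3.2

From (13.7, 1.5) to (13.1, 4.6), the magenta cylinder covered √(0.6² + 3.1²) ≈ 3.2 units.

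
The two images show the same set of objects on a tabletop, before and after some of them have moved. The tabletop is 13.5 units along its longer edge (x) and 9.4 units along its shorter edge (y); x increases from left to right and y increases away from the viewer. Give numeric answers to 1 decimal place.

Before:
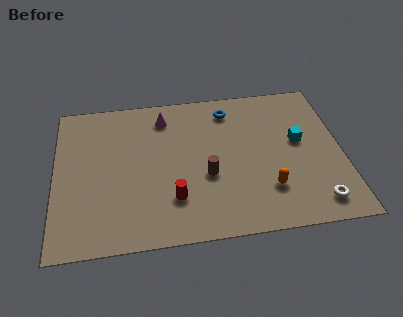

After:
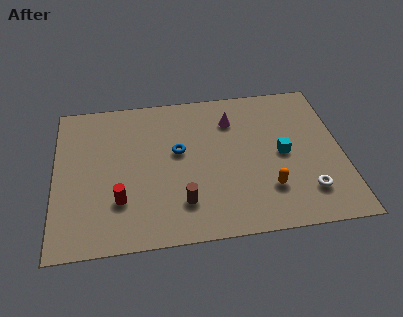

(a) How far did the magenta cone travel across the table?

3.3

From (5.2, 7.7) to (8.4, 7.1), the magenta cone covered √(3.2² + 0.6²) ≈ 3.3 units.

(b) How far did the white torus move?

0.8

The white torus moved from about (12.1, 1.4) to (11.7, 2.1), a distance of √(0.4² + 0.7²) ≈ 0.8.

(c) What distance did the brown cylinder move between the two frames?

1.9

The brown cylinder was near (7.1, 3.7) before and (5.9, 2.2) after, so it travelled √(1.2² + 1.5²) ≈ 1.9 units.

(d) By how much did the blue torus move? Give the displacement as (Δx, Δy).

(-2.5, -2.4)

The blue torus started near (8.3, 7.8) and ended near (5.8, 5.4).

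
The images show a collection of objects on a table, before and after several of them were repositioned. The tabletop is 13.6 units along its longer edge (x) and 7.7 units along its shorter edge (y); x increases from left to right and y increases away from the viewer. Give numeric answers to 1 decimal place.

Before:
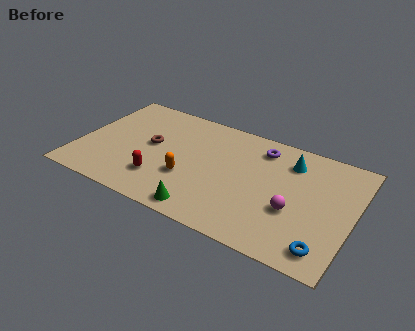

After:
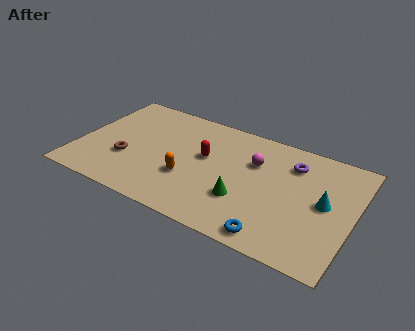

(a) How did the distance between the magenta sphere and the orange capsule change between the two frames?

-1.3

They were about 5.2 units apart before and 3.9 after — 1.3 units closer together.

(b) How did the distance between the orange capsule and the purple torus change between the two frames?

+1.0

The distance was about 4.8 in the first image and 5.8 in the second, so they moved 1.0 units further apart.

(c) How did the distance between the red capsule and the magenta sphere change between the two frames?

-4.1

The distance was about 6.6 in the first image and 2.5 in the second, so they moved 4.1 units closer together.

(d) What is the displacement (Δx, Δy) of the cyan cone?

(1.9, -2.0)

The cyan cone started near (10.3, 6.0) and ended near (12.2, 4.0).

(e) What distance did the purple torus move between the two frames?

1.6

The purple torus moved from about (8.8, 6.3) to (10.4, 5.9), a distance of √(1.6² + 0.4²) ≈ 1.6.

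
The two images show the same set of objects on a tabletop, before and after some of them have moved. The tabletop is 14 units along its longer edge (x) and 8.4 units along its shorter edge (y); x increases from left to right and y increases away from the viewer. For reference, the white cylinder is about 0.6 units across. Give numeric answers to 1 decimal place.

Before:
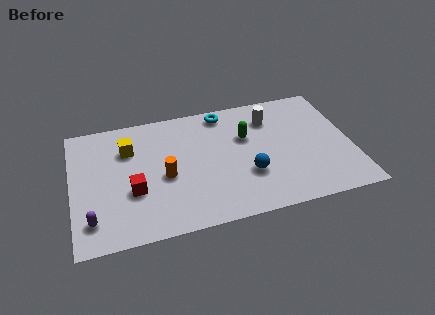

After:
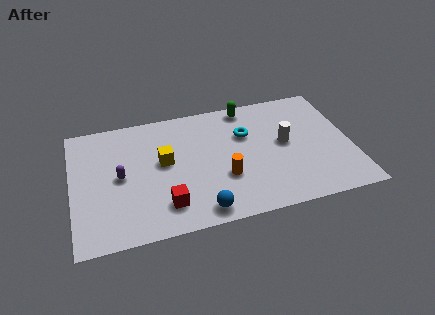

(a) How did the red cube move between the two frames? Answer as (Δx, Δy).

(1.5, -1.3)

The red cube was at about (3.0, 3.1) and moved to about (4.5, 1.8).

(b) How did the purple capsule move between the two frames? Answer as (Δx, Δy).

(1.5, 2.5)

The purple capsule was at about (0.9, 1.7) and moved to about (2.4, 4.2).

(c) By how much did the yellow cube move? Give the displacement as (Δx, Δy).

(1.7, -1.3)

The yellow cube was at about (2.9, 6.0) and moved to about (4.6, 4.7).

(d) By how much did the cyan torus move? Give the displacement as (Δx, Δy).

(1.0, -1.8)

The cyan torus was at about (7.8, 7.4) and moved to about (8.8, 5.6).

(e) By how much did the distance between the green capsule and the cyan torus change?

-0.3

They were about 2.2 units apart before and 1.9 after — 0.3 units closer together.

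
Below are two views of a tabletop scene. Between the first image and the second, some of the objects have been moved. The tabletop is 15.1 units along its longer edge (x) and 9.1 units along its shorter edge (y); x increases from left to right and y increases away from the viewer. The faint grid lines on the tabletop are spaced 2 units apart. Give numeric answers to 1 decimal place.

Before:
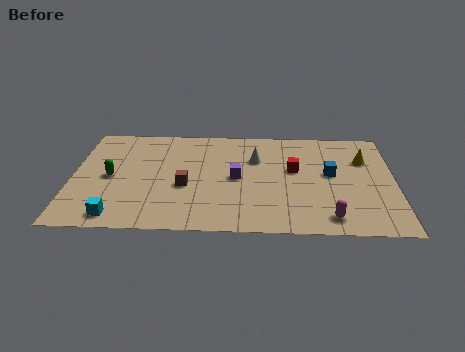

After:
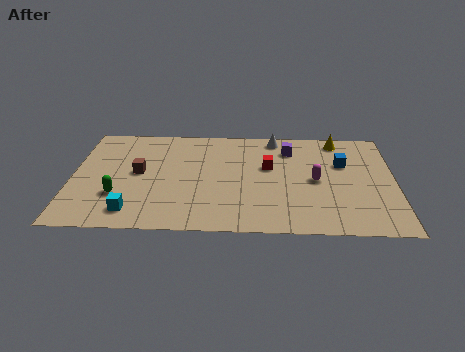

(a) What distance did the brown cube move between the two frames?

2.5

From (5.3, 3.7) to (3.1, 4.8), the brown cube covered √(2.2² + 1.1²) ≈ 2.5 units.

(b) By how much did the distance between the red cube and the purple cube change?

-0.9

They were about 2.8 units apart before and 1.9 after — 0.9 units closer together.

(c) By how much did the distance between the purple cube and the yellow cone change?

-3.8

They were about 6.3 units apart before and 2.5 after — 3.8 units closer together.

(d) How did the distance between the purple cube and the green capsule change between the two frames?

+3.2

Before: roughly 5.9 units apart; after: 9.1. That's 3.2 units further apart.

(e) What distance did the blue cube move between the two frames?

1.1

From (12.1, 5.0) to (12.7, 5.9), the blue cube covered √(0.6² + 0.9²) ≈ 1.1 units.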